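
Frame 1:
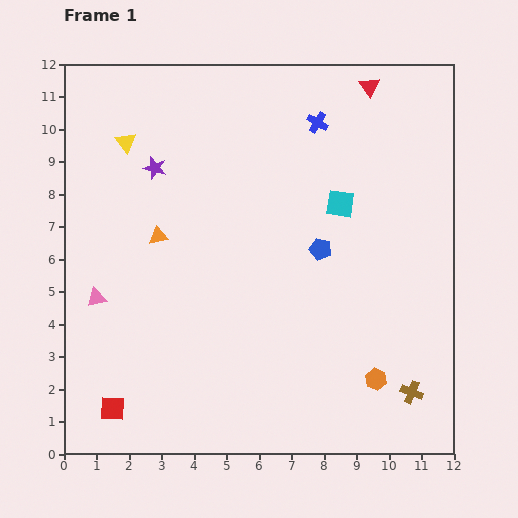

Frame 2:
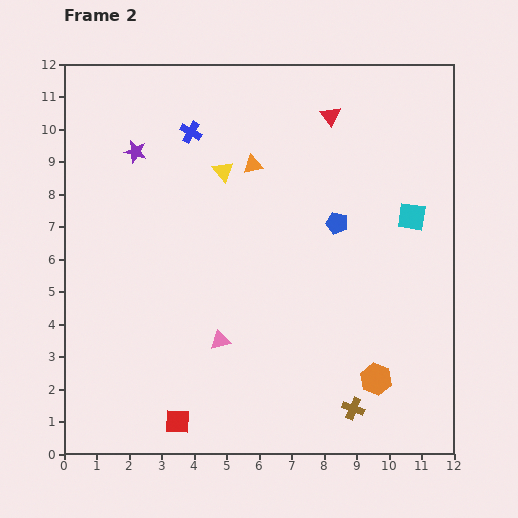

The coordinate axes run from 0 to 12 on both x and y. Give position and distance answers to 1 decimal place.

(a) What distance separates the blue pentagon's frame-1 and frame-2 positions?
0.9

The blue pentagon moved from (7.9, 6.3) to (8.4, 7.1), a distance of √(0.5² + 0.8²) ≈ 0.9.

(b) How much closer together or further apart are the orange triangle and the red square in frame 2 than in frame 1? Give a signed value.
+2.7

Distance in frame 1: 5.5. Distance in frame 2: 8.2.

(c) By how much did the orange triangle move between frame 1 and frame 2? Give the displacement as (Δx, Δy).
(2.9, 2.2)

The orange triangle was at (2.9, 6.7) in frame 1 and (5.8, 8.9) in frame 2.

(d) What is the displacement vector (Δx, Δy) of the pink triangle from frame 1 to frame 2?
(3.8, -1.3)

The pink triangle was at (1.0, 4.8) in frame 1 and (4.8, 3.5) in frame 2.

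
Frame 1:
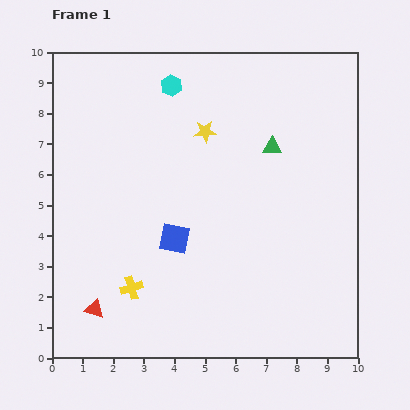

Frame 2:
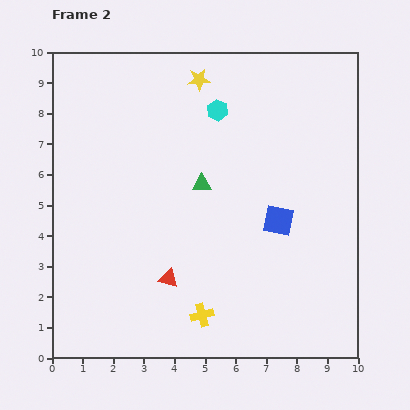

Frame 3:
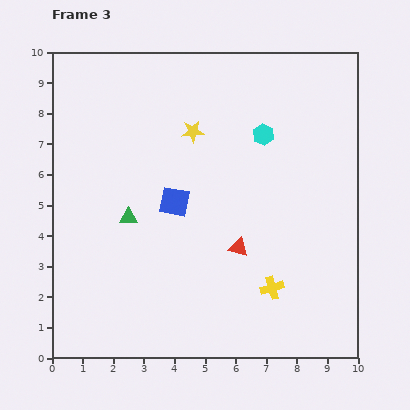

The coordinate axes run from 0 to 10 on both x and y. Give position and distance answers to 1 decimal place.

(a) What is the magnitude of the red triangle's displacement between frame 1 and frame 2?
2.6

The red triangle moved from (1.4, 1.6) to (3.8, 2.6), a distance of √(2.4² + 1.0²) ≈ 2.6.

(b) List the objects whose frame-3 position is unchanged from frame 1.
none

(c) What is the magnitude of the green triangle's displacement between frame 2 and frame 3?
2.6

The green triangle moved from (4.9, 5.7) to (2.5, 4.6), a distance of √(2.4² + 1.1²) ≈ 2.6.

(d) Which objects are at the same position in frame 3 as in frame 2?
none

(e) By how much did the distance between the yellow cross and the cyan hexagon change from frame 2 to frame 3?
-1.7

Distance in frame 2: 6.7. Distance in frame 3: 5.0.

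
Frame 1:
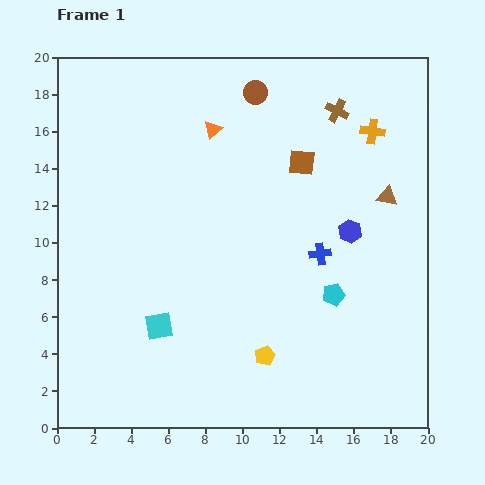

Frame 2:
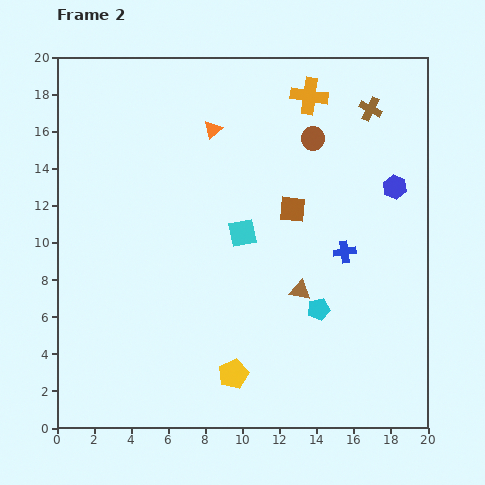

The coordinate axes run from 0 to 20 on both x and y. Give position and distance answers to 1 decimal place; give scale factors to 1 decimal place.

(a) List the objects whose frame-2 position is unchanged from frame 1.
the orange triangle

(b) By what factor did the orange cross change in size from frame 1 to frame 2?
1.5×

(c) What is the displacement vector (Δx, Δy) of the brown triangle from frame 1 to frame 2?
(-4.7, -5.1)

The brown triangle was at (17.8, 12.5) in frame 1 and (13.1, 7.4) in frame 2.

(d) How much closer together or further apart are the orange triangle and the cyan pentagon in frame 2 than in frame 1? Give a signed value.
+0.3

Distance in frame 1: 11.0. Distance in frame 2: 11.3.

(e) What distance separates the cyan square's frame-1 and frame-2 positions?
6.7

The cyan square moved from (5.5, 5.5) to (10.0, 10.5), a distance of √(4.5² + 5.0²) ≈ 6.7.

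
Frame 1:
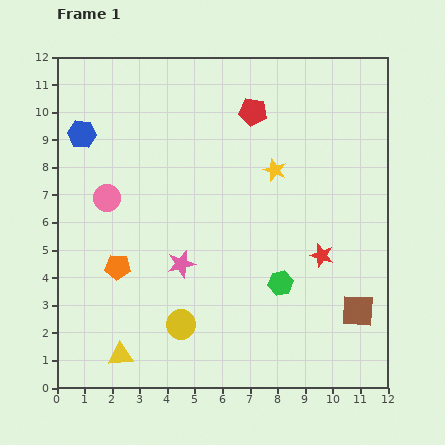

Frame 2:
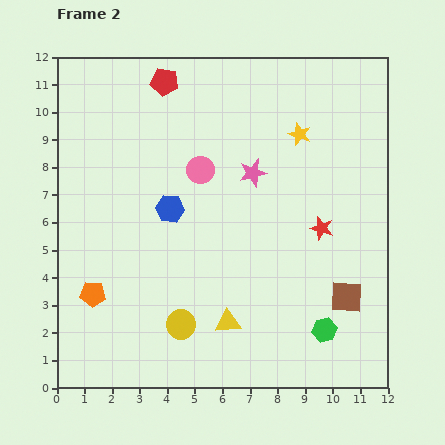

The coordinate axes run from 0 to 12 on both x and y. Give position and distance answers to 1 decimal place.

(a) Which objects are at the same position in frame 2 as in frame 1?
the yellow circle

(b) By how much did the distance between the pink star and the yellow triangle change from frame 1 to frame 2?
+1.5

Distance in frame 1: 4.0. Distance in frame 2: 5.5.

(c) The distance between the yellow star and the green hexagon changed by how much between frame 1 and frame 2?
+3.1

Distance in frame 1: 4.1. Distance in frame 2: 7.2.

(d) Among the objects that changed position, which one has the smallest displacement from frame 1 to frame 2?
the brown square

(moved 0.6)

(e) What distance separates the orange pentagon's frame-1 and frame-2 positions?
1.3

The orange pentagon moved from (2.2, 4.4) to (1.3, 3.4), a distance of √(0.9² + 1.0²) ≈ 1.3.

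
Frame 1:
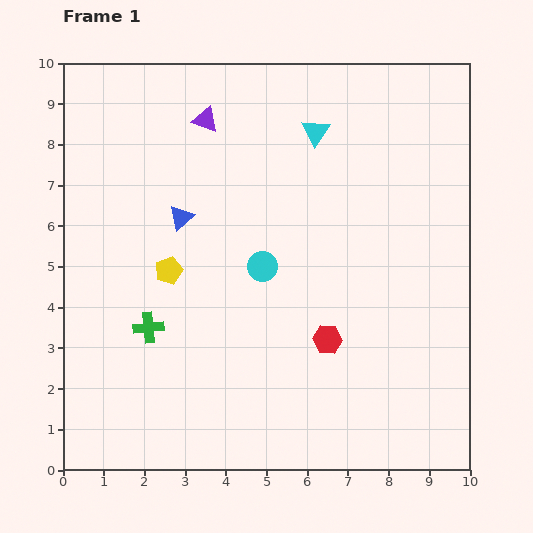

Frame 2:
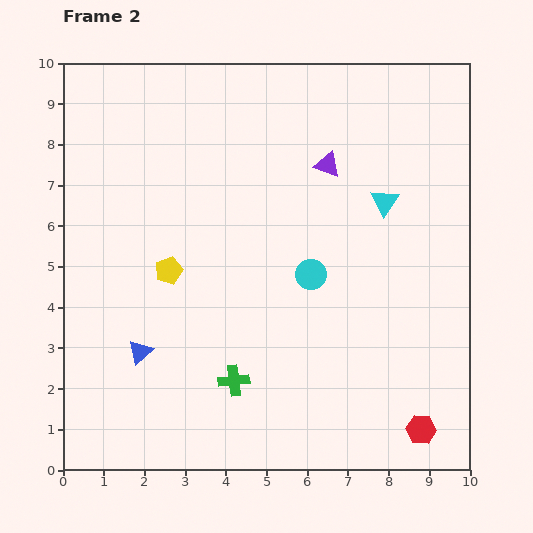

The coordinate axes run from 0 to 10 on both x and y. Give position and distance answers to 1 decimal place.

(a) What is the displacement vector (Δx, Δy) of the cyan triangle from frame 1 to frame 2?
(1.7, -1.7)

The cyan triangle was at (6.2, 8.3) in frame 1 and (7.9, 6.6) in frame 2.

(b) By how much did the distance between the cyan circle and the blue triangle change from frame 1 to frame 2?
+2.3

Distance in frame 1: 2.3. Distance in frame 2: 4.6.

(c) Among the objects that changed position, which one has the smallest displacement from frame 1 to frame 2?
the cyan circle

(moved 1.2)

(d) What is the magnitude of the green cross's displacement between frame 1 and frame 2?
2.5

The green cross moved from (2.1, 3.5) to (4.2, 2.2), a distance of √(2.1² + 1.3²) ≈ 2.5.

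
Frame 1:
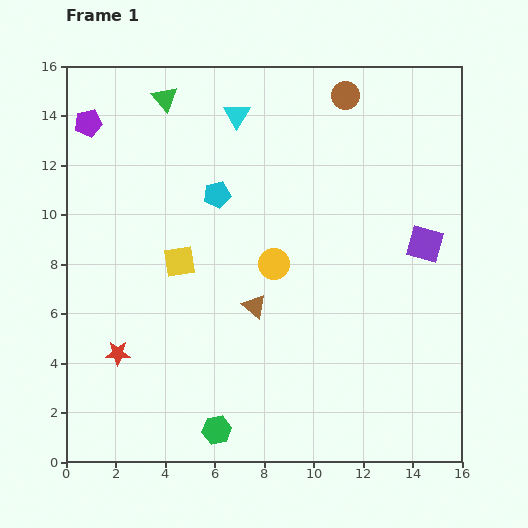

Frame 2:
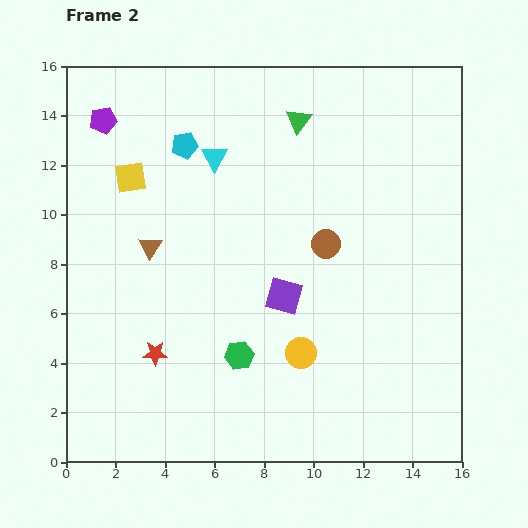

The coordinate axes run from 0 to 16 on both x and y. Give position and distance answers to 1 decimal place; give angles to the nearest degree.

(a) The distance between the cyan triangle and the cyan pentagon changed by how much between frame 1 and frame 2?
-2.0

Distance in frame 1: 3.3. Distance in frame 2: 1.3.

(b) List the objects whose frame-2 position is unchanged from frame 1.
none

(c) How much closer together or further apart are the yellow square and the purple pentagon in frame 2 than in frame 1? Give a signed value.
-4.2

Distance in frame 1: 6.7. Distance in frame 2: 2.5.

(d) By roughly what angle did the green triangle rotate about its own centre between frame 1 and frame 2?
18° clockwise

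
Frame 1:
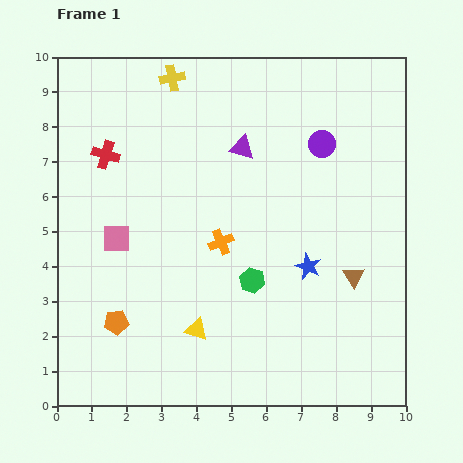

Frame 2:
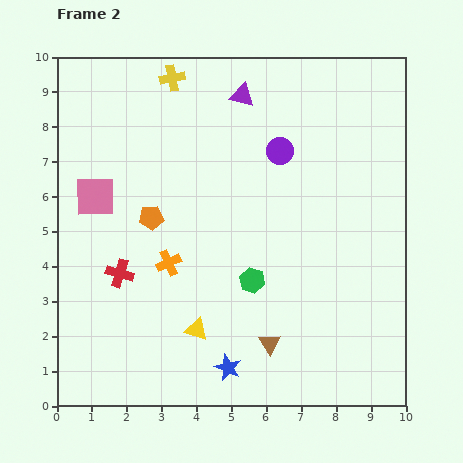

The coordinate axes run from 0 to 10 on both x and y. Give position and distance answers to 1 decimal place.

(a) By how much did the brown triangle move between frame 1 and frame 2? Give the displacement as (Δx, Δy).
(-2.4, -1.9)

The brown triangle was at (8.5, 3.7) in frame 1 and (6.1, 1.8) in frame 2.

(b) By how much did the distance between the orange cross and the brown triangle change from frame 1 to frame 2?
-0.2

Distance in frame 1: 3.9. Distance in frame 2: 3.7.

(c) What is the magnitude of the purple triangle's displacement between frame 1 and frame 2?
1.5

The purple triangle moved from (5.3, 7.4) to (5.3, 8.9), a distance of √(0.0² + 1.5²) ≈ 1.5.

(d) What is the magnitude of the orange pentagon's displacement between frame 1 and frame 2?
3.2

The orange pentagon moved from (1.7, 2.4) to (2.7, 5.4), a distance of √(1.0² + 3.0²) ≈ 3.2.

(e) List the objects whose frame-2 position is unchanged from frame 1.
the yellow triangle, the green hexagon, the yellow cross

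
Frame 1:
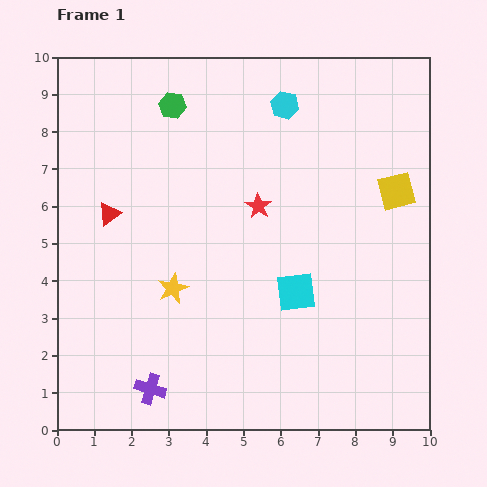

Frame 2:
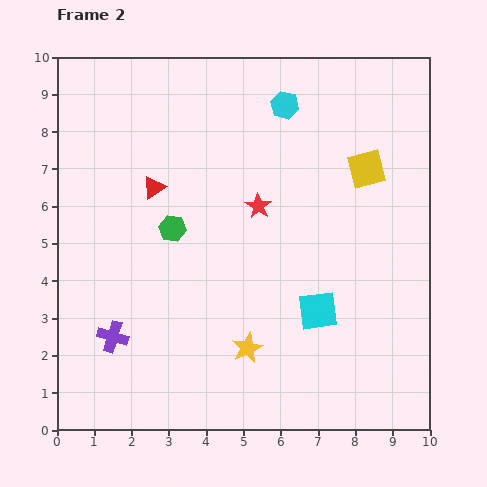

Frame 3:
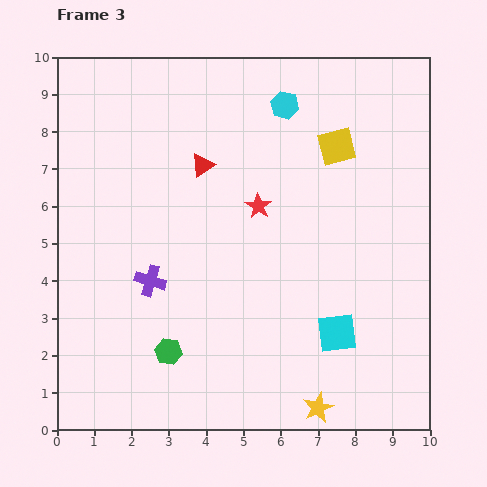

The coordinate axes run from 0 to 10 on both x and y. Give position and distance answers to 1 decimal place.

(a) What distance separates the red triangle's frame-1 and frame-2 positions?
1.4

The red triangle moved from (1.4, 5.8) to (2.6, 6.5), a distance of √(1.2² + 0.7²) ≈ 1.4.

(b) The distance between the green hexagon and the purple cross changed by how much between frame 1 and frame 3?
-5.6

Distance in frame 1: 7.6. Distance in frame 3: 2.0.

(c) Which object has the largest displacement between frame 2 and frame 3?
the green hexagon

(moved 3.3; next 2.5)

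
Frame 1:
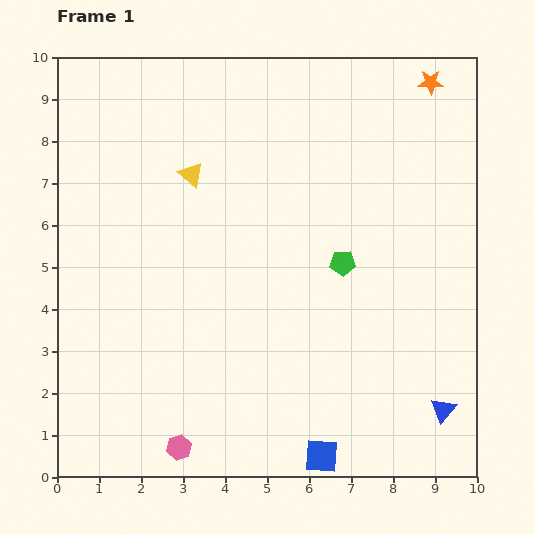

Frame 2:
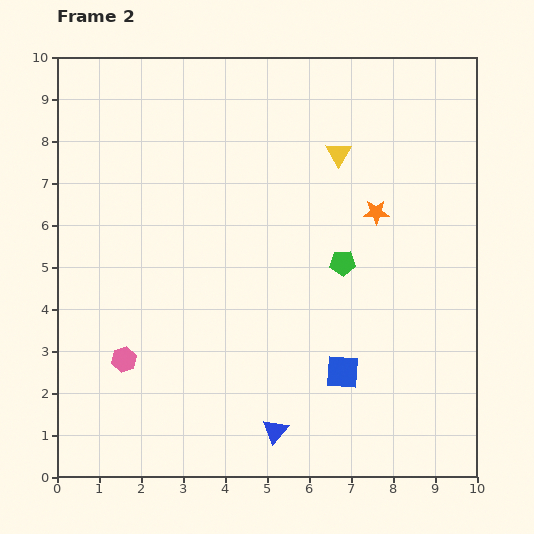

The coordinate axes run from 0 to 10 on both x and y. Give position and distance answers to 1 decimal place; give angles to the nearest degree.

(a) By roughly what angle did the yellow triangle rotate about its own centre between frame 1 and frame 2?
21° clockwise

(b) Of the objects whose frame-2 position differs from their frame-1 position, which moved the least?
the blue square

(moved 2.1)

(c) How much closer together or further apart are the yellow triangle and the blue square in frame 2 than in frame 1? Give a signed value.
-2.2

Distance in frame 1: 7.4. Distance in frame 2: 5.2.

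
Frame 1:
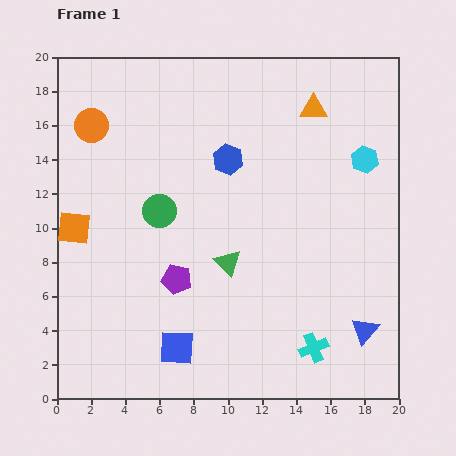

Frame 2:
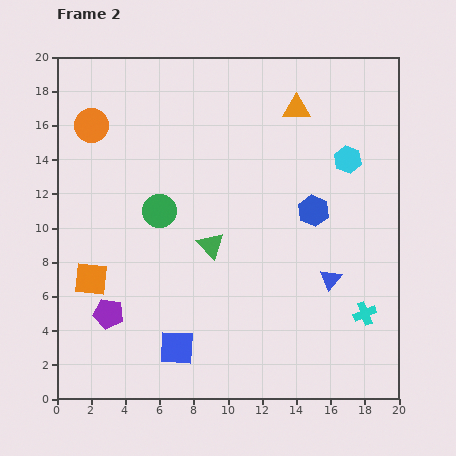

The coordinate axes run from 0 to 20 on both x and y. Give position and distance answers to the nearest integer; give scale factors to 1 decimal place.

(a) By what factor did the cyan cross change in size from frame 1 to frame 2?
0.8×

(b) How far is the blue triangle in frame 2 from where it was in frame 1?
4

The blue triangle moved from (18, 4) to (16, 7), a distance of √(2² + 3²) ≈ 4.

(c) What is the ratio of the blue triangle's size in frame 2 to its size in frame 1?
0.8×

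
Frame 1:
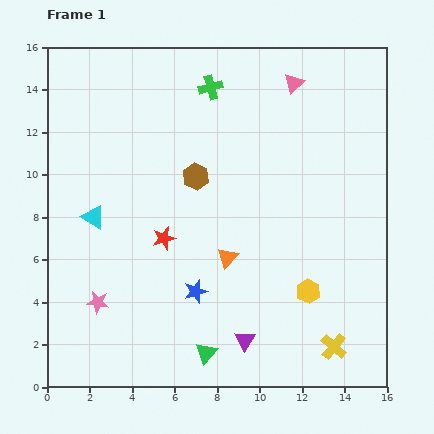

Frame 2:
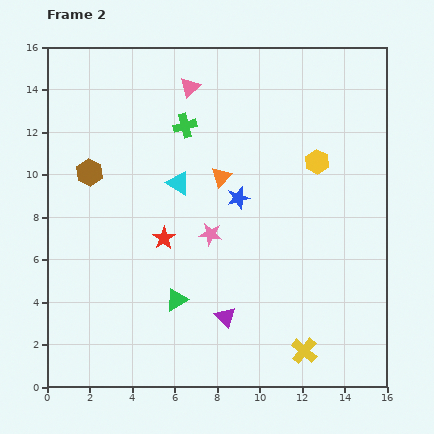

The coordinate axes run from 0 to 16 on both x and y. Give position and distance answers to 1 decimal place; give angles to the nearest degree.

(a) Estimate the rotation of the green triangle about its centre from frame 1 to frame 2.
19° clockwise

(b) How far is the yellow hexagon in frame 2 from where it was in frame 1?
6.1

The yellow hexagon moved from (12.3, 4.5) to (12.7, 10.6), a distance of √(0.4² + 6.1²) ≈ 6.1.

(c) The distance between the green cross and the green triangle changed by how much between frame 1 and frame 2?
-4.3

Distance in frame 1: 12.5. Distance in frame 2: 8.2.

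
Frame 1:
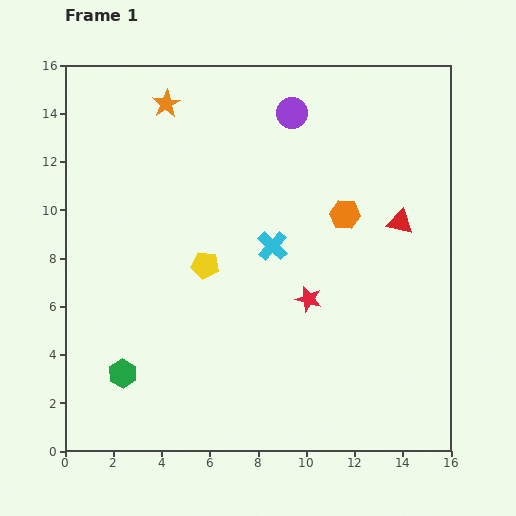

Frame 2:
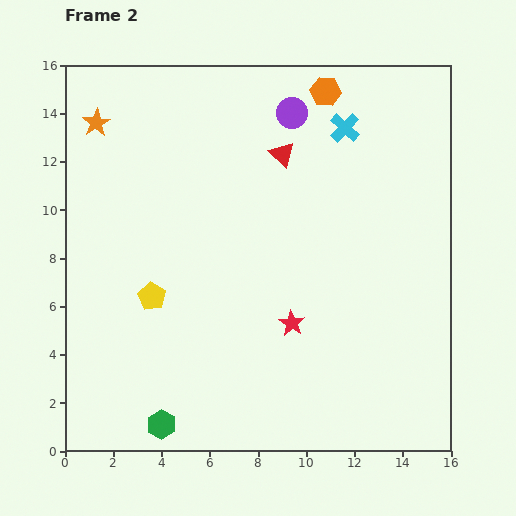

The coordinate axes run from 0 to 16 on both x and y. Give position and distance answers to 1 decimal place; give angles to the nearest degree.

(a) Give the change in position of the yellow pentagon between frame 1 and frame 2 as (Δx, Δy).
(-2.2, -1.3)

The yellow pentagon was at (5.8, 7.7) in frame 1 and (3.6, 6.4) in frame 2.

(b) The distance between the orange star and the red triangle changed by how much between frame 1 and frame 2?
-3.1

Distance in frame 1: 10.9. Distance in frame 2: 7.8.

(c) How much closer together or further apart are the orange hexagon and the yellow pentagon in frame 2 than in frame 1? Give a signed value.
+4.9

Distance in frame 1: 6.2. Distance in frame 2: 11.1.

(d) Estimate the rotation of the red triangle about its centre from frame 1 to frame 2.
31° clockwise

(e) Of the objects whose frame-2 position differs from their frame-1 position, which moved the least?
the red star

(moved 1.2)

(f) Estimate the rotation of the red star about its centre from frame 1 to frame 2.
17° clockwise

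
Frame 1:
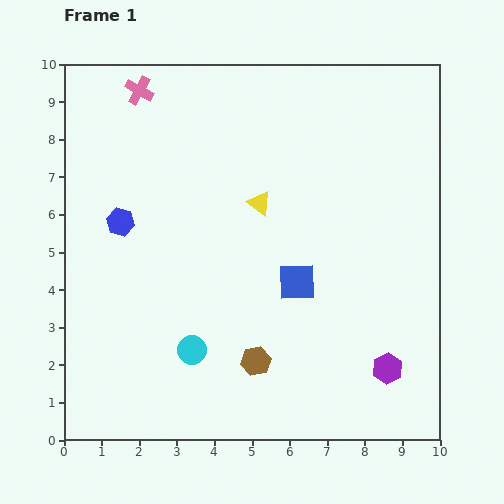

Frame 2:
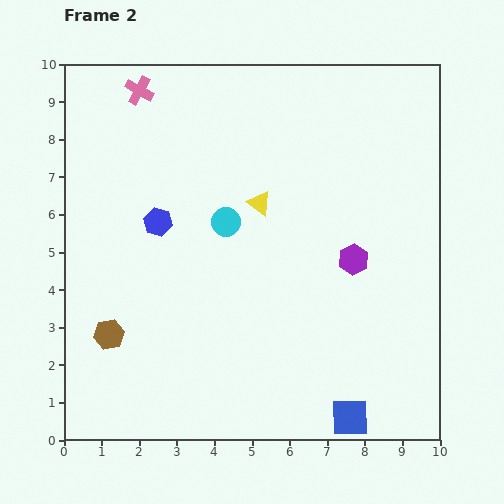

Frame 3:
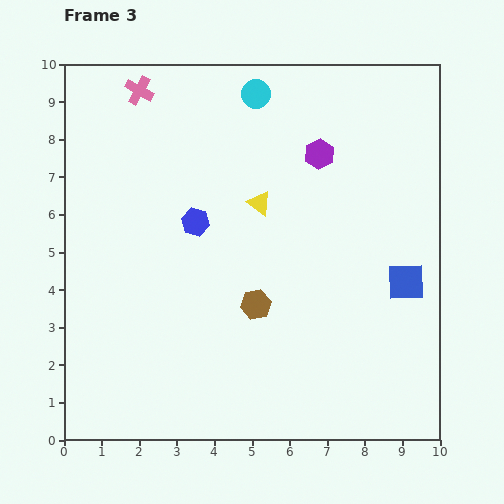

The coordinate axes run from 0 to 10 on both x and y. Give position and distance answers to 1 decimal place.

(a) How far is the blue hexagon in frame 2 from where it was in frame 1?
1.0

The blue hexagon moved from (1.5, 5.8) to (2.5, 5.8), a distance of √(1.0² + 0.0²) ≈ 1.0.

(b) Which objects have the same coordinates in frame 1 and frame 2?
the pink cross, the yellow triangle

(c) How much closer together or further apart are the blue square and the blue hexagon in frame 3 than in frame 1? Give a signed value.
+0.8

Distance in frame 1: 5.0. Distance in frame 3: 5.8.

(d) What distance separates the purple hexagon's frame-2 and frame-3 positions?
2.9

The purple hexagon moved from (7.7, 4.8) to (6.8, 7.6), a distance of √(0.9² + 2.8²) ≈ 2.9.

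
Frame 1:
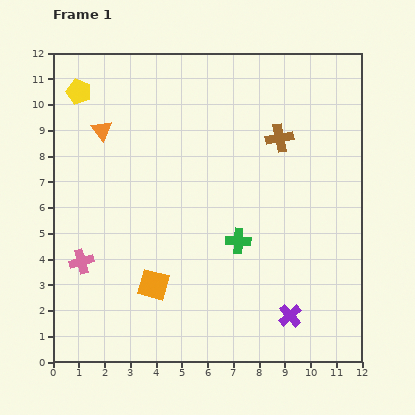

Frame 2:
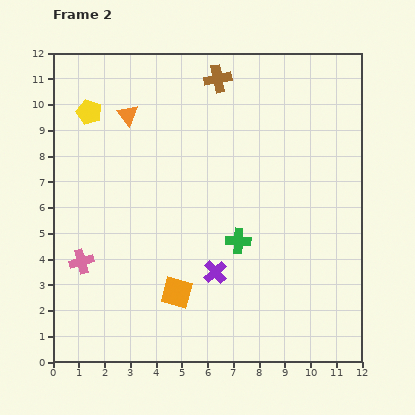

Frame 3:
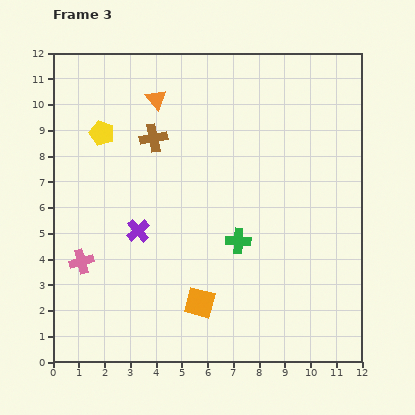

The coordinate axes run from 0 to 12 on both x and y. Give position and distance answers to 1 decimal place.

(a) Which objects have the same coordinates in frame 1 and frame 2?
the pink cross, the green cross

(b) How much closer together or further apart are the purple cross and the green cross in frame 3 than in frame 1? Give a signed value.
+0.4

Distance in frame 1: 3.5. Distance in frame 3: 3.9.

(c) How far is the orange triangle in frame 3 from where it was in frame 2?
1.3

The orange triangle moved from (2.9, 9.6) to (4.0, 10.2), a distance of √(1.1² + 0.6²) ≈ 1.3.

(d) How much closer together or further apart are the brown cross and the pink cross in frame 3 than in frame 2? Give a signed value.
-3.3

Distance in frame 2: 8.9. Distance in frame 3: 5.6.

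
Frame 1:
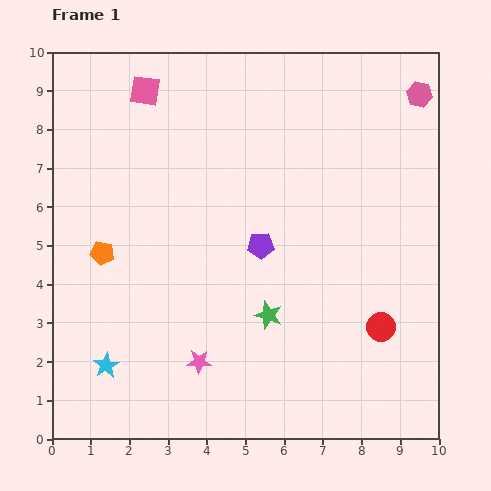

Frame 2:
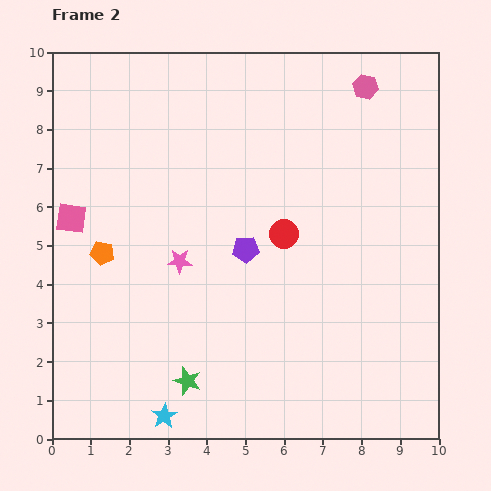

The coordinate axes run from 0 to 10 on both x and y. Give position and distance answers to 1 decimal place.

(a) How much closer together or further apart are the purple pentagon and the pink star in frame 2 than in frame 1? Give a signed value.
-1.7

Distance in frame 1: 3.4. Distance in frame 2: 1.7.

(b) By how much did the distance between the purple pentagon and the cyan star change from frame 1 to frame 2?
-0.3

Distance in frame 1: 5.1. Distance in frame 2: 4.8.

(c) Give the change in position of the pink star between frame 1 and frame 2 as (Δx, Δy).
(-0.5, 2.6)

The pink star was at (3.8, 2.0) in frame 1 and (3.3, 4.6) in frame 2.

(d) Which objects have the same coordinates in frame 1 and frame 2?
the orange pentagon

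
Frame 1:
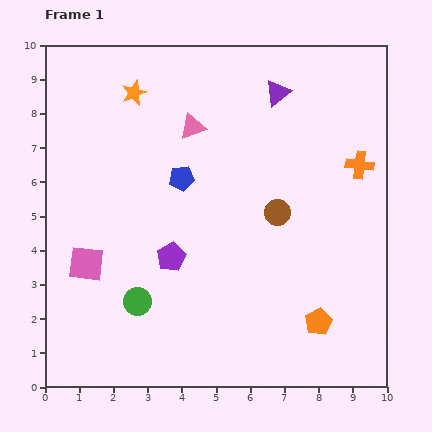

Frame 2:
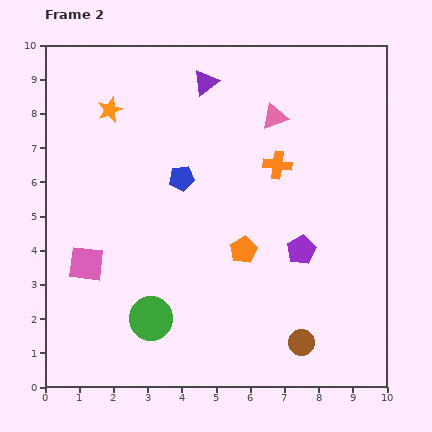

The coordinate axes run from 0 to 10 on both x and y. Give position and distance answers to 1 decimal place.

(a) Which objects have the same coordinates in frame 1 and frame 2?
the blue pentagon, the pink square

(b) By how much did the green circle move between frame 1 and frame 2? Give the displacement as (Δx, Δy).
(0.4, -0.5)

The green circle was at (2.7, 2.5) in frame 1 and (3.1, 2.0) in frame 2.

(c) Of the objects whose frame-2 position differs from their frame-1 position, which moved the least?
the green circle

(moved 0.6)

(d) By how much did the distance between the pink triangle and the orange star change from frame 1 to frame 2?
+2.8

Distance in frame 1: 2.0. Distance in frame 2: 4.8.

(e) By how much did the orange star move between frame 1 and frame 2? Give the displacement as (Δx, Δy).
(-0.7, -0.5)

The orange star was at (2.6, 8.6) in frame 1 and (1.9, 8.1) in frame 2.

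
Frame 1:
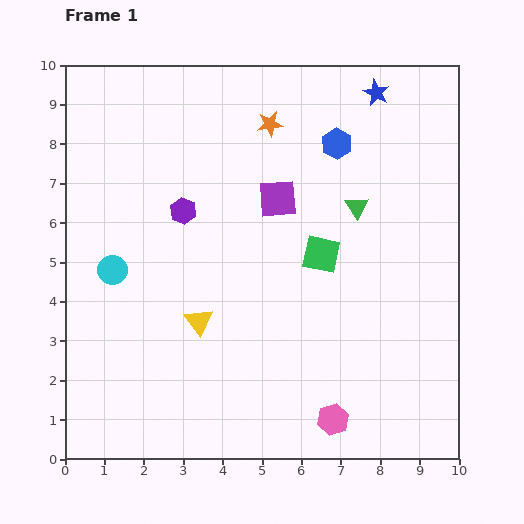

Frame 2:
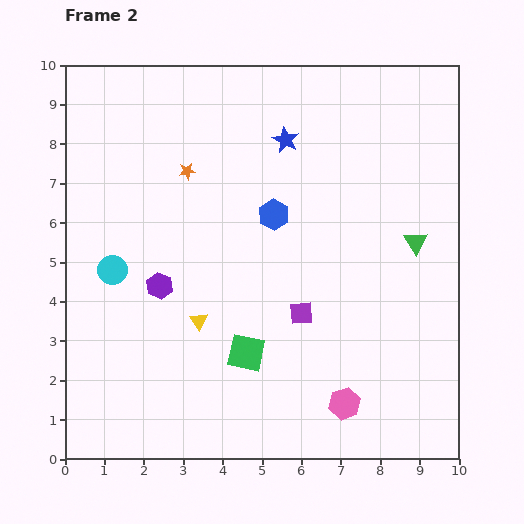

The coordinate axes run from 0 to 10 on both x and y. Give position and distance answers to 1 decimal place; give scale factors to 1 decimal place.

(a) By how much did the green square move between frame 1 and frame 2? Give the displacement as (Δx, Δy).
(-1.9, -2.5)

The green square was at (6.5, 5.2) in frame 1 and (4.6, 2.7) in frame 2.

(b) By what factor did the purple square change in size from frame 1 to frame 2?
0.6×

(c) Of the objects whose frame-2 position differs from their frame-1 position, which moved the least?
the pink hexagon

(moved 0.5)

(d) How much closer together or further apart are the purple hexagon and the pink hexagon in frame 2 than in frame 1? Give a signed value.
-0.9

Distance in frame 1: 6.5. Distance in frame 2: 5.6.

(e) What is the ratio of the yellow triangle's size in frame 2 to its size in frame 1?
0.7×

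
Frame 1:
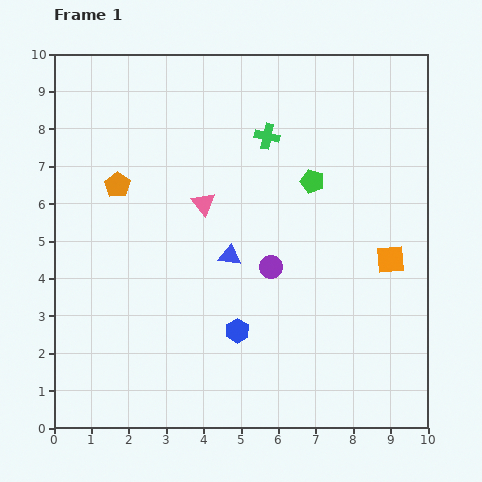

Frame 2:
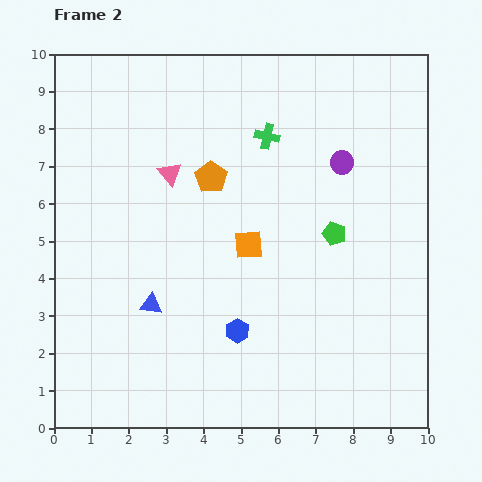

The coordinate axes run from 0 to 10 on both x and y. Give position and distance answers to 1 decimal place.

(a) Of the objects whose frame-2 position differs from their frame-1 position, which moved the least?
the pink triangle

(moved 1.2)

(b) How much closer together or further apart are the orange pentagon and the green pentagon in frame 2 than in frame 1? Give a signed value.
-1.6

Distance in frame 1: 5.2. Distance in frame 2: 3.6.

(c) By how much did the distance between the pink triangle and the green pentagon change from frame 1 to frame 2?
+1.7

Distance in frame 1: 3.0. Distance in frame 2: 4.7.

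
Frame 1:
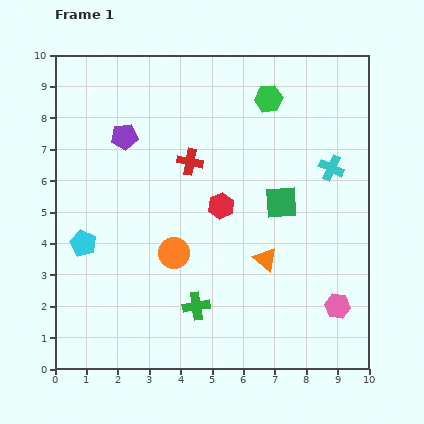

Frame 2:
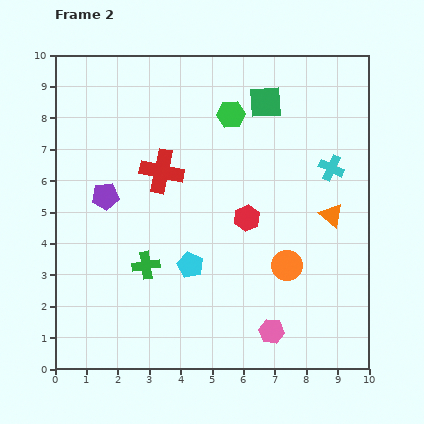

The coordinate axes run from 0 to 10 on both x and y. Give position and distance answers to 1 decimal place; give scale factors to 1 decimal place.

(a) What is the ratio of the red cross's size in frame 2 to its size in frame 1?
1.7×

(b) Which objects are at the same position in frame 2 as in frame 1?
the cyan cross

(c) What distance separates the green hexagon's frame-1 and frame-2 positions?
1.3

The green hexagon moved from (6.8, 8.6) to (5.6, 8.1), a distance of √(1.2² + 0.5²) ≈ 1.3.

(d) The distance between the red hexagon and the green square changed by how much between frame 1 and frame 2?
+1.8

Distance in frame 1: 1.9. Distance in frame 2: 3.7.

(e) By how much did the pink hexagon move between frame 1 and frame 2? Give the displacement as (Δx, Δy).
(-2.1, -0.8)

The pink hexagon was at (9.0, 2.0) in frame 1 and (6.9, 1.2) in frame 2.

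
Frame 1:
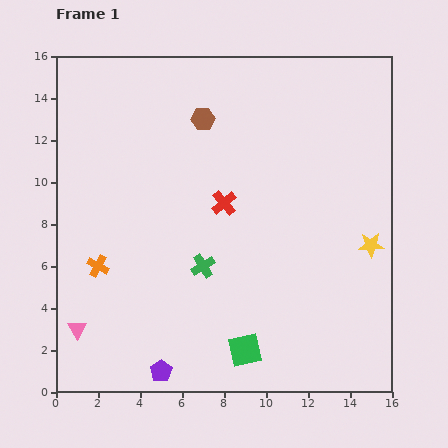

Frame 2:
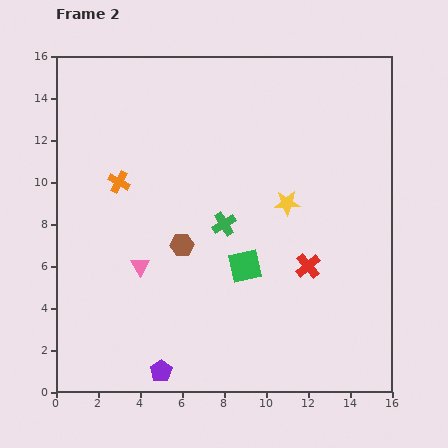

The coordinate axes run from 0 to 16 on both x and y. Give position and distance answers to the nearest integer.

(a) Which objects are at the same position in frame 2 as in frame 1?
the purple pentagon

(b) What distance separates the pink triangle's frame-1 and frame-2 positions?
4

The pink triangle moved from (1, 3) to (4, 6), a distance of √(3² + 3²) ≈ 4.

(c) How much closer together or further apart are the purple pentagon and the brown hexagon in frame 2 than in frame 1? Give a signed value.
-6

Distance in frame 1: 12. Distance in frame 2: 6.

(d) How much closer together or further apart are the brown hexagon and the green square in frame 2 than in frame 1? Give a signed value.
-8

Distance in frame 1: 11. Distance in frame 2: 3.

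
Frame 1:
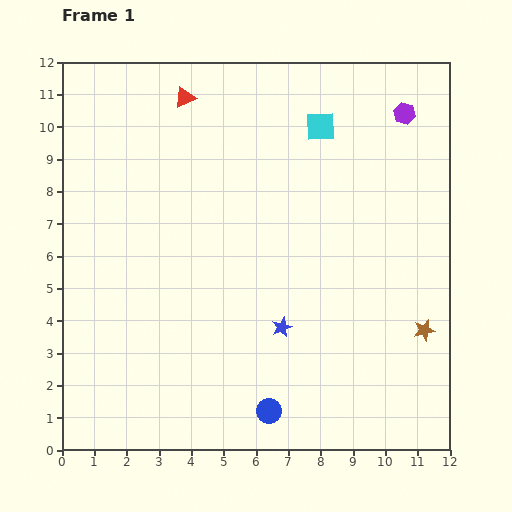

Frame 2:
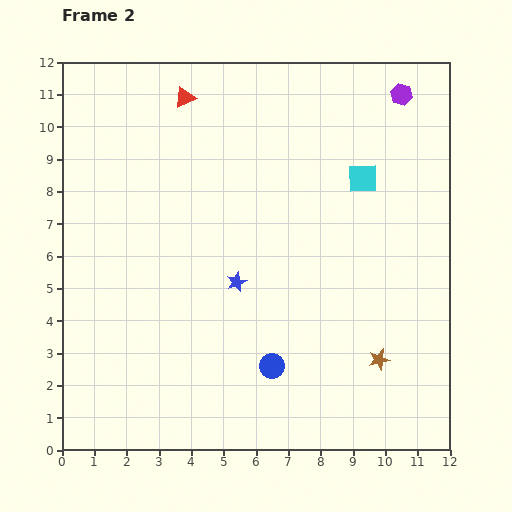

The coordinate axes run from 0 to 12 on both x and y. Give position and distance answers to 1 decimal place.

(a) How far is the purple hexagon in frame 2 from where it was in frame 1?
0.6

The purple hexagon moved from (10.6, 10.4) to (10.5, 11.0), a distance of √(0.1² + 0.6²) ≈ 0.6.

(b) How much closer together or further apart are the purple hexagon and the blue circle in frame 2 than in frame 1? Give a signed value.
-0.8

Distance in frame 1: 10.1. Distance in frame 2: 9.3.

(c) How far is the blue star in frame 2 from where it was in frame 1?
2.0

The blue star moved from (6.8, 3.8) to (5.4, 5.2), a distance of √(1.4² + 1.4²) ≈ 2.0.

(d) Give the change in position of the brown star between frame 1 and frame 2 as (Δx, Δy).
(-1.4, -0.9)

The brown star was at (11.2, 3.7) in frame 1 and (9.8, 2.8) in frame 2.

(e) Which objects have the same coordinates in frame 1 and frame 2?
the red triangle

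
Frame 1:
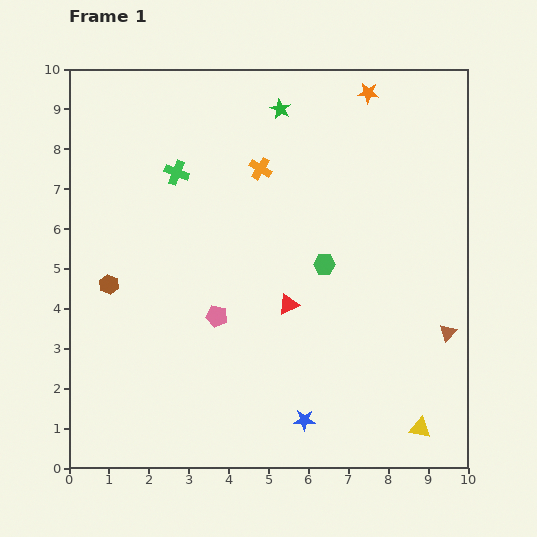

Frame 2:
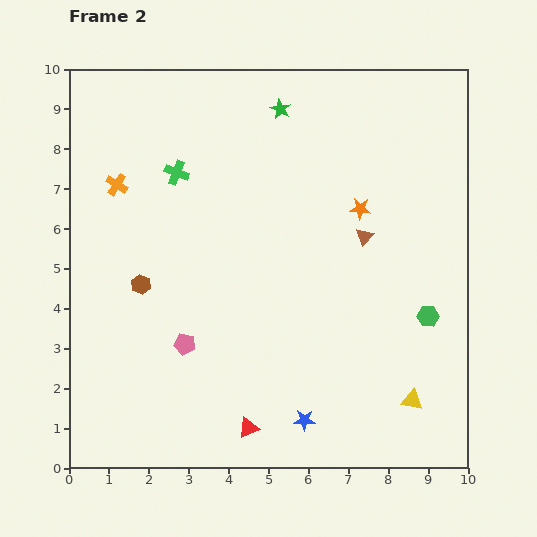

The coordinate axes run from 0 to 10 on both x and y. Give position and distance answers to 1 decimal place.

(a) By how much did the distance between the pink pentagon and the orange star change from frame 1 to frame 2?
-1.2

Distance in frame 1: 6.8. Distance in frame 2: 5.6.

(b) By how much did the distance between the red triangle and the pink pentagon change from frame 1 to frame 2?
+0.8

Distance in frame 1: 1.8. Distance in frame 2: 2.6.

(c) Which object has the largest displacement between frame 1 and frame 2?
the orange cross

(moved 3.6; next 3.3)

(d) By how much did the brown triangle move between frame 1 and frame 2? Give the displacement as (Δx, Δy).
(-2.1, 2.4)

The brown triangle was at (9.5, 3.4) in frame 1 and (7.4, 5.8) in frame 2.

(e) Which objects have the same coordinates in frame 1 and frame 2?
the green star, the green cross, the blue star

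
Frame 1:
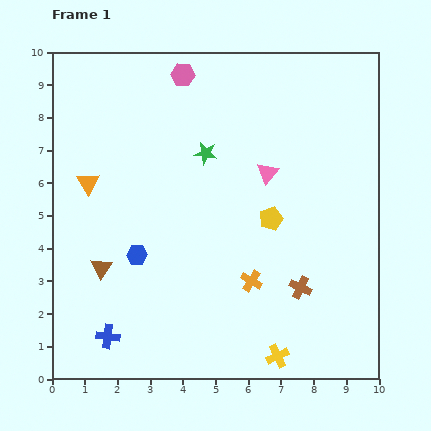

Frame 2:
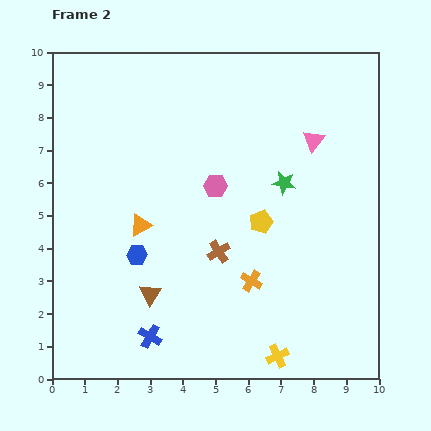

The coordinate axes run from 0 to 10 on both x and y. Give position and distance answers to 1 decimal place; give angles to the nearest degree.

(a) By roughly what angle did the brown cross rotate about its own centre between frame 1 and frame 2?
33° clockwise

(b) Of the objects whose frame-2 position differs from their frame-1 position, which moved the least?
the yellow pentagon

(moved 0.3)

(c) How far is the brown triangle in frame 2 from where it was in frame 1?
1.7

The brown triangle moved from (1.5, 3.4) to (3.0, 2.6), a distance of √(1.5² + 0.8²) ≈ 1.7.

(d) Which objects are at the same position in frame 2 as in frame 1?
the yellow cross, the blue hexagon, the orange cross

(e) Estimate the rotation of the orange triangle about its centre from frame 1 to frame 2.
35° clockwise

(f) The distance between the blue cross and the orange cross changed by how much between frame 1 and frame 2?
-1.2

Distance in frame 1: 4.7. Distance in frame 2: 3.5.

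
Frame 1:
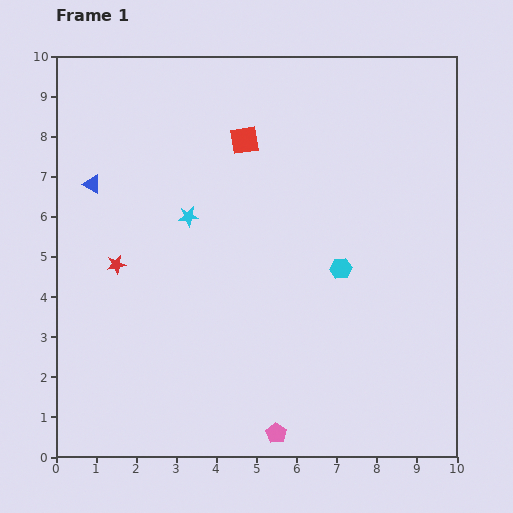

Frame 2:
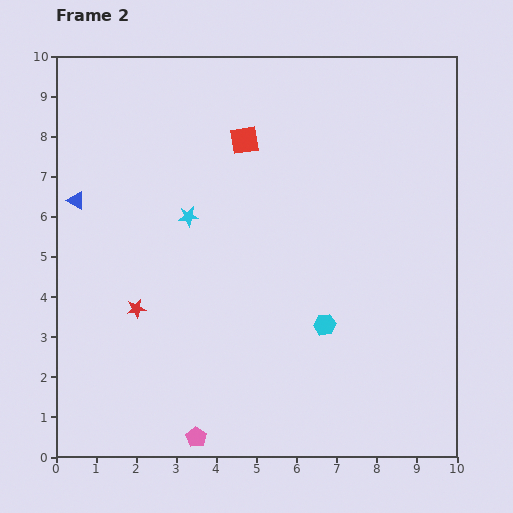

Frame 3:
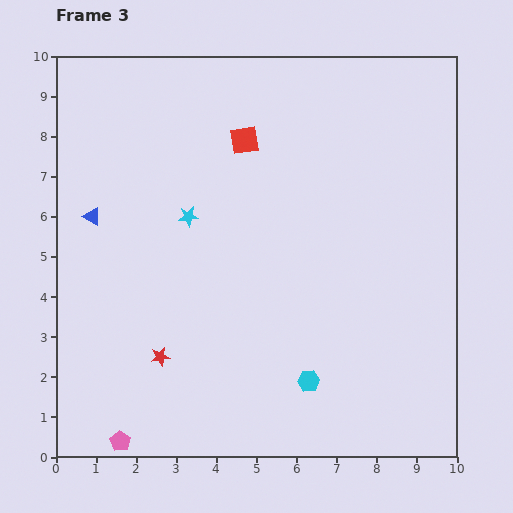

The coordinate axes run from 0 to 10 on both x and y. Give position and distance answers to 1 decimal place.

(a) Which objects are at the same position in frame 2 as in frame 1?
the red square, the cyan star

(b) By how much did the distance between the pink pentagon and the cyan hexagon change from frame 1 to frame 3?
+0.5

Distance in frame 1: 4.4. Distance in frame 3: 4.9.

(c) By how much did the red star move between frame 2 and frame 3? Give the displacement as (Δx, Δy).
(0.6, -1.2)

The red star was at (2.0, 3.7) in frame 2 and (2.6, 2.5) in frame 3.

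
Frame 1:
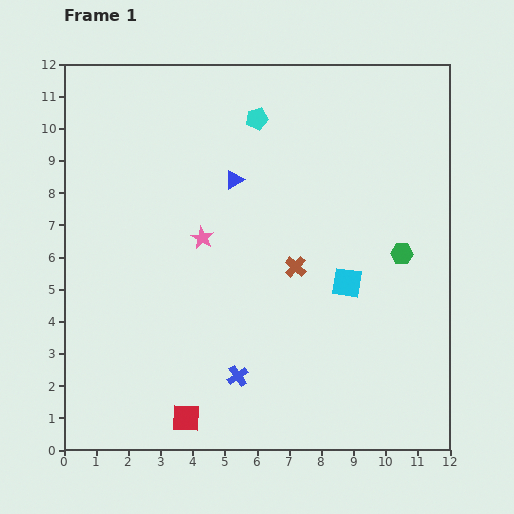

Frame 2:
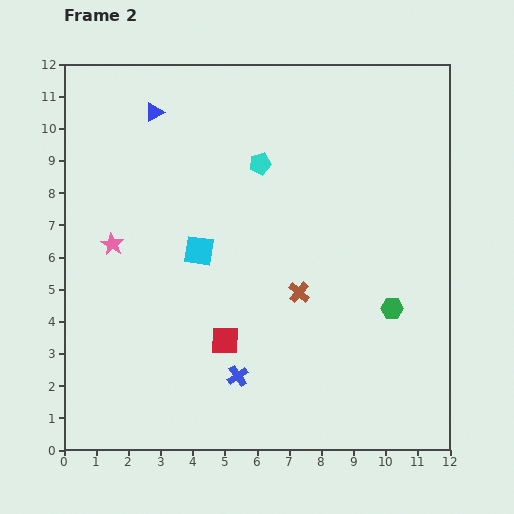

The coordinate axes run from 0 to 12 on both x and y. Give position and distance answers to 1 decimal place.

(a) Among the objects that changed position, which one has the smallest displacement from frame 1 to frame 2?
the brown cross

(moved 0.8)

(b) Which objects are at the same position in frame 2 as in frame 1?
the blue cross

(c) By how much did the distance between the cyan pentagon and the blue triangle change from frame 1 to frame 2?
+1.7

Distance in frame 1: 2.0. Distance in frame 2: 3.7.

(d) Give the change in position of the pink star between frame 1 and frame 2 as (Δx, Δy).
(-2.8, -0.2)

The pink star was at (4.3, 6.6) in frame 1 and (1.5, 6.4) in frame 2.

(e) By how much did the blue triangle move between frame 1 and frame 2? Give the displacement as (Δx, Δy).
(-2.5, 2.1)

The blue triangle was at (5.3, 8.4) in frame 1 and (2.8, 10.5) in frame 2.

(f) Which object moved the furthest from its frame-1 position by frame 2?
the cyan square

(moved 4.7; next 3.3)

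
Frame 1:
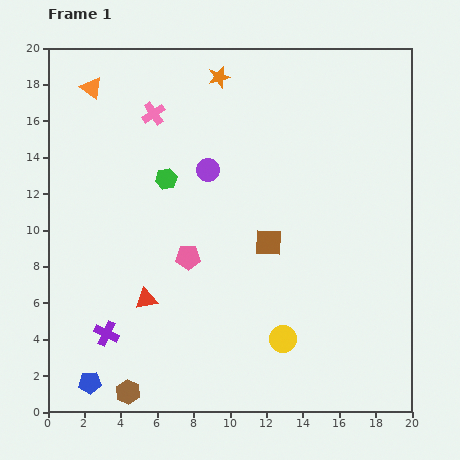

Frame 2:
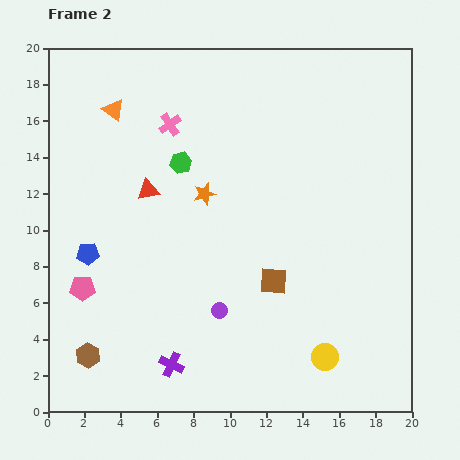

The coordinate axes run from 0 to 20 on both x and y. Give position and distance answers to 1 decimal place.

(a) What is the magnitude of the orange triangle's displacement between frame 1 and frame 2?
1.7

The orange triangle moved from (2.4, 17.8) to (3.6, 16.6), a distance of √(1.2² + 1.2²) ≈ 1.7.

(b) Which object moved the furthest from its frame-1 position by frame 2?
the purple circle

(moved 7.7; next 7.1)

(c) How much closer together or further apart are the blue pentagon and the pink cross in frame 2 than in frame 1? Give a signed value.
-6.8

Distance in frame 1: 15.2. Distance in frame 2: 8.4.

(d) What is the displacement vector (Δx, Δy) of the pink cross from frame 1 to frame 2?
(0.9, -0.6)

The pink cross was at (5.8, 16.4) in frame 1 and (6.7, 15.8) in frame 2.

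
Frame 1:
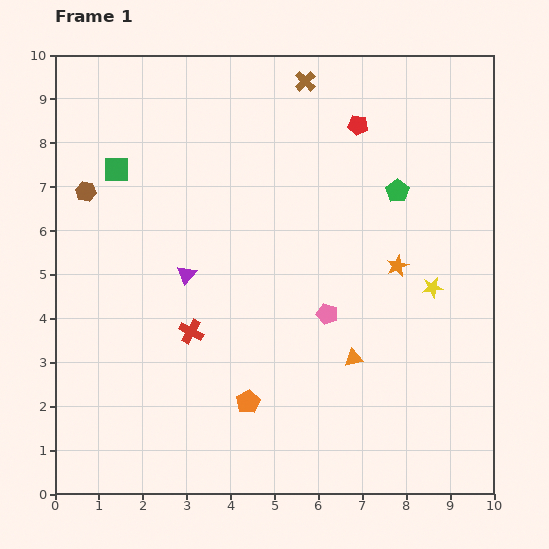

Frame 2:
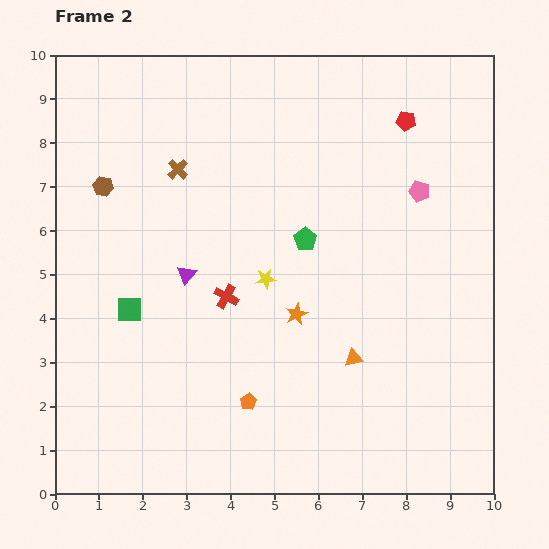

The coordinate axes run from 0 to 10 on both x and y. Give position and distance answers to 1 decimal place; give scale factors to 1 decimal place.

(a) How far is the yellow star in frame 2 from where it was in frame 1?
3.8

The yellow star moved from (8.6, 4.7) to (4.8, 4.9), a distance of √(3.8² + 0.2²) ≈ 3.8.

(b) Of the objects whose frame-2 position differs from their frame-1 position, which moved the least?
the brown hexagon

(moved 0.4)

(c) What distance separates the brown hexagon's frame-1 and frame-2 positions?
0.4

The brown hexagon moved from (0.7, 6.9) to (1.1, 7.0), a distance of √(0.4² + 0.1²) ≈ 0.4.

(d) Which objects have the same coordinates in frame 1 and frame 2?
the orange pentagon, the orange triangle, the purple triangle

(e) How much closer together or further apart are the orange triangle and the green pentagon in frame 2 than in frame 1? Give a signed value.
-1.0

Distance in frame 1: 3.9. Distance in frame 2: 2.9.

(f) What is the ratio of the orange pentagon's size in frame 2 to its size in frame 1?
0.7×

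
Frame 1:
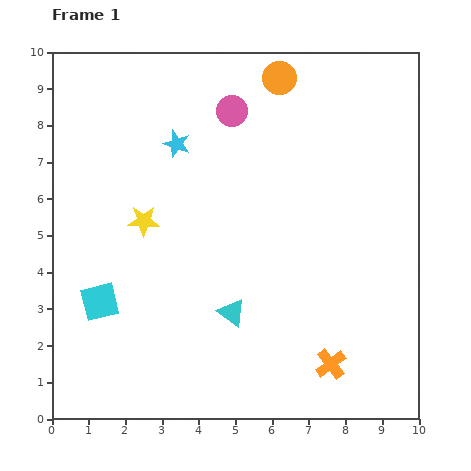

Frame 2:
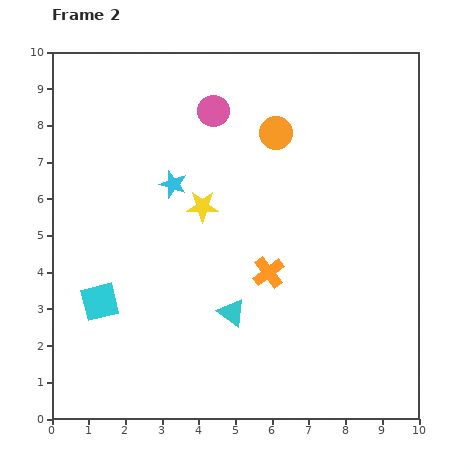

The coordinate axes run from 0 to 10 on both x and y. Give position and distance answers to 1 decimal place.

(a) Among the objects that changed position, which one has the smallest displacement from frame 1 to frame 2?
the pink circle

(moved 0.5)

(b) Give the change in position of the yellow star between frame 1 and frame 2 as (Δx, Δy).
(1.6, 0.4)

The yellow star was at (2.5, 5.4) in frame 1 and (4.1, 5.8) in frame 2.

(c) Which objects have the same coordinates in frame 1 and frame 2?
the cyan square, the cyan triangle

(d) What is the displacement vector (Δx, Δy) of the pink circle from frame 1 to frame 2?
(-0.5, 0.0)

The pink circle was at (4.9, 8.4) in frame 1 and (4.4, 8.4) in frame 2.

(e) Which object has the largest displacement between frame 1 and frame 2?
the orange cross

(moved 3.0; next 1.6)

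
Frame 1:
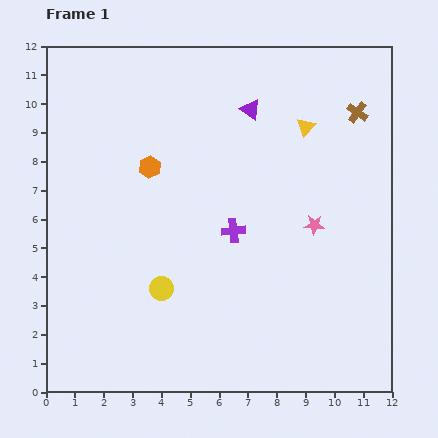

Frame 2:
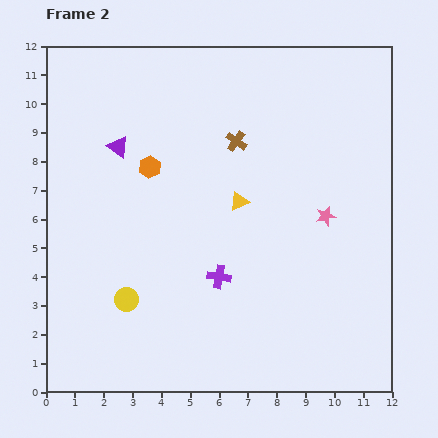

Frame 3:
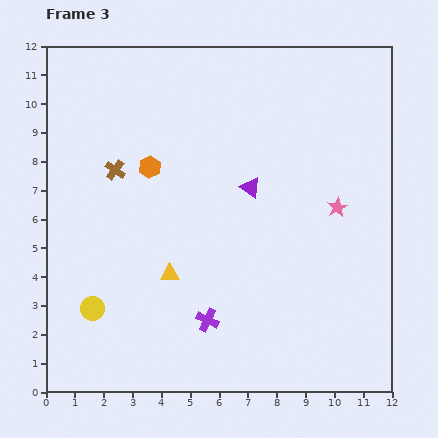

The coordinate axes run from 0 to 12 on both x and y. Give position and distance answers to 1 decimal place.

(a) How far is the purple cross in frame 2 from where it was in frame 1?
1.7

The purple cross moved from (6.5, 5.6) to (6.0, 4.0), a distance of √(0.5² + 1.6²) ≈ 1.7.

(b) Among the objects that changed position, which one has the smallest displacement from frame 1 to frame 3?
the pink star

(moved 1.0)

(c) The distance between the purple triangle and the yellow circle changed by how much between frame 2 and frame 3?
+1.6

Distance in frame 2: 5.3. Distance in frame 3: 6.9.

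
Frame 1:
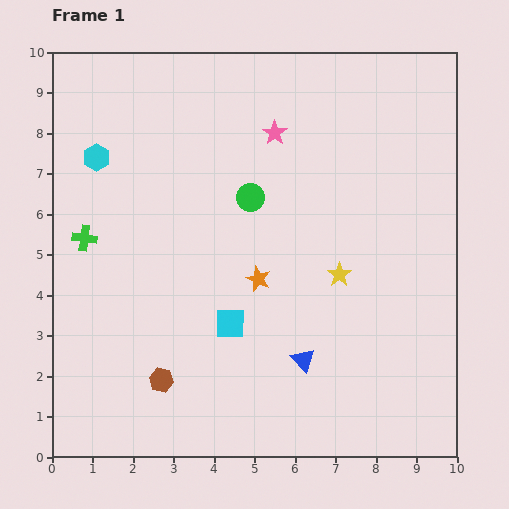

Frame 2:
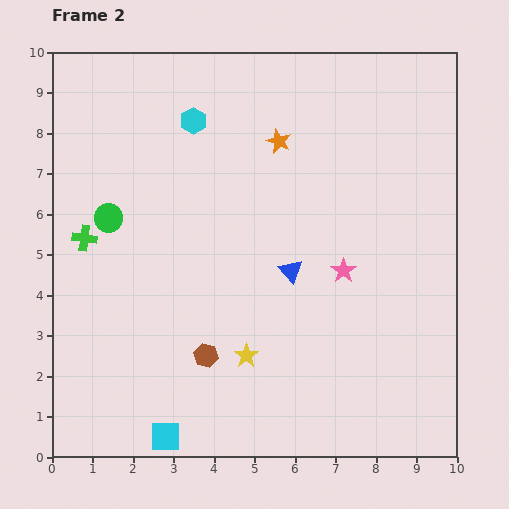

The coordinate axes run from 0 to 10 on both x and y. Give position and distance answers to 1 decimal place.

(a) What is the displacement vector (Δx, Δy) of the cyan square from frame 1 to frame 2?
(-1.6, -2.8)

The cyan square was at (4.4, 3.3) in frame 1 and (2.8, 0.5) in frame 2.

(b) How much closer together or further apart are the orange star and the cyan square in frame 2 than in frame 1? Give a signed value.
+6.5

Distance in frame 1: 1.3. Distance in frame 2: 7.8.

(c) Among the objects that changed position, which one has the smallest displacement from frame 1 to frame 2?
the brown hexagon

(moved 1.3)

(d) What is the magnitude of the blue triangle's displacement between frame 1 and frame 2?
2.2

The blue triangle moved from (6.2, 2.4) to (5.9, 4.6), a distance of √(0.3² + 2.2²) ≈ 2.2.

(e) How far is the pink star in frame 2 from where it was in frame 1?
3.8

The pink star moved from (5.5, 8.0) to (7.2, 4.6), a distance of √(1.7² + 3.4²) ≈ 3.8.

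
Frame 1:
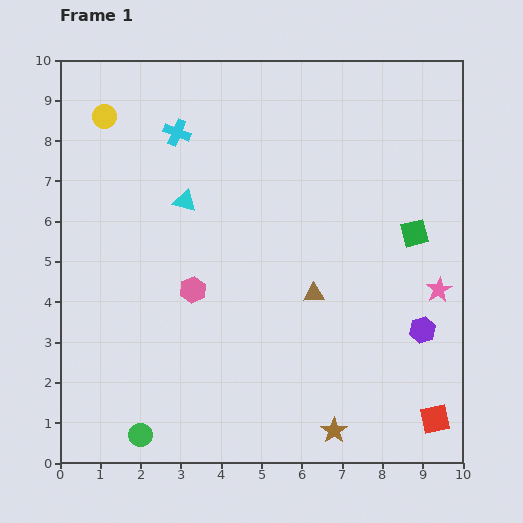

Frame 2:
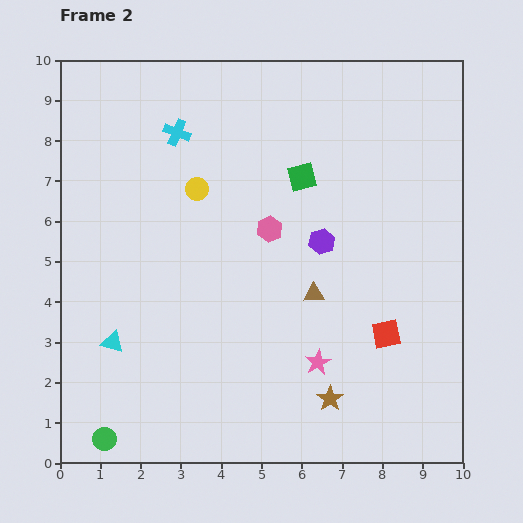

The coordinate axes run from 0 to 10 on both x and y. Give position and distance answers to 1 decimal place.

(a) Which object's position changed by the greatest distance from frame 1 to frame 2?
the cyan triangle

(moved 3.9; next 3.5)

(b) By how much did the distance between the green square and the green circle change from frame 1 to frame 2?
-0.3

Distance in frame 1: 8.4. Distance in frame 2: 8.1.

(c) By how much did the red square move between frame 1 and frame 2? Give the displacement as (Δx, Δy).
(-1.2, 2.1)

The red square was at (9.3, 1.1) in frame 1 and (8.1, 3.2) in frame 2.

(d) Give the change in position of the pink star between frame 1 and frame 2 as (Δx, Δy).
(-3.0, -1.8)

The pink star was at (9.4, 4.3) in frame 1 and (6.4, 2.5) in frame 2.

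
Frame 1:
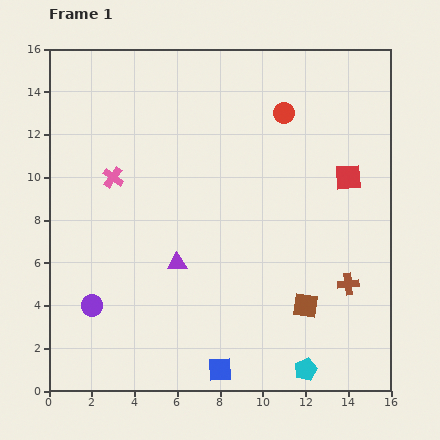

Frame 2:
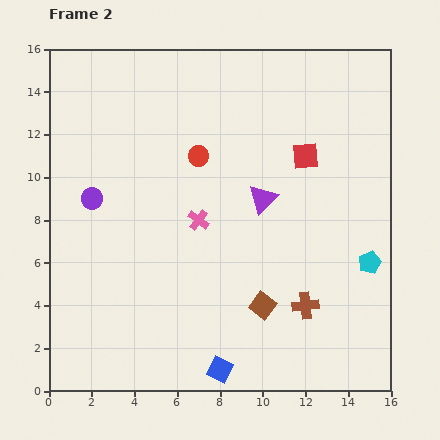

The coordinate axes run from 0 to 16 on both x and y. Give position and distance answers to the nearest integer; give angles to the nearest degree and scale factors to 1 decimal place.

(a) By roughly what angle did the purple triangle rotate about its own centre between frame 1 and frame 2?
43° counter-clockwise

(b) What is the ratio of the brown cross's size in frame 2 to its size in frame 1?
1.3×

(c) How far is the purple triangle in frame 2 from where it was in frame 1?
5

The purple triangle moved from (6, 6) to (10, 9), a distance of √(4² + 3²) ≈ 5.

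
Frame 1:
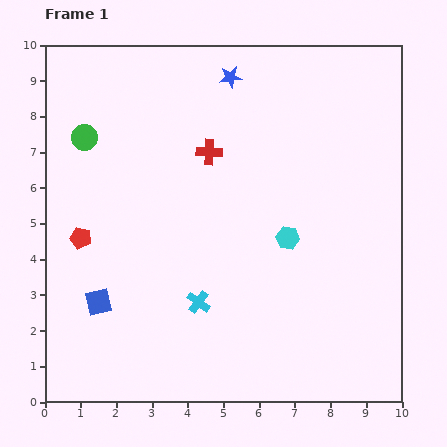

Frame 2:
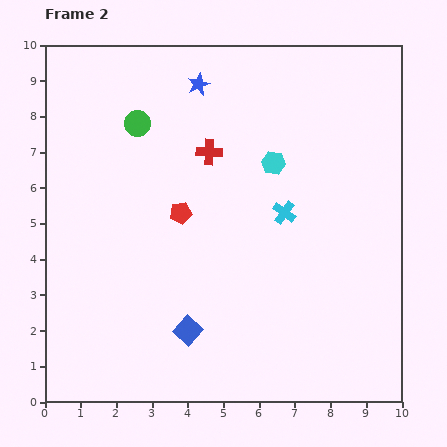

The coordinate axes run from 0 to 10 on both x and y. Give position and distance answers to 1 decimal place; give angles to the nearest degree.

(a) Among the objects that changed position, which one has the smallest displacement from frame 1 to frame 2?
the blue star

(moved 0.9)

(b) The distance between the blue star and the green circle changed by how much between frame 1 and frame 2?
-2.4

Distance in frame 1: 4.4. Distance in frame 2: 2.0.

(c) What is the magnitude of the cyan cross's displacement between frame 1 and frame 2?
3.5

The cyan cross moved from (4.3, 2.8) to (6.7, 5.3), a distance of √(2.4² + 2.5²) ≈ 3.5.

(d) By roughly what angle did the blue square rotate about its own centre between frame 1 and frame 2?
34° counter-clockwise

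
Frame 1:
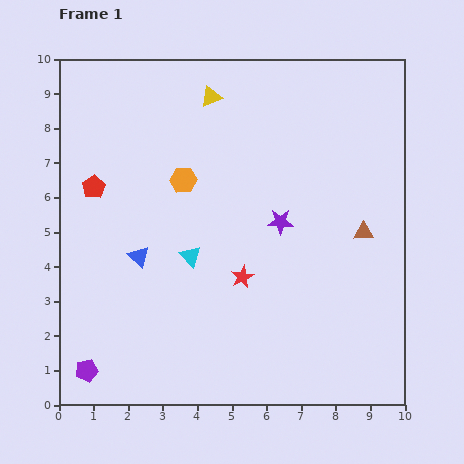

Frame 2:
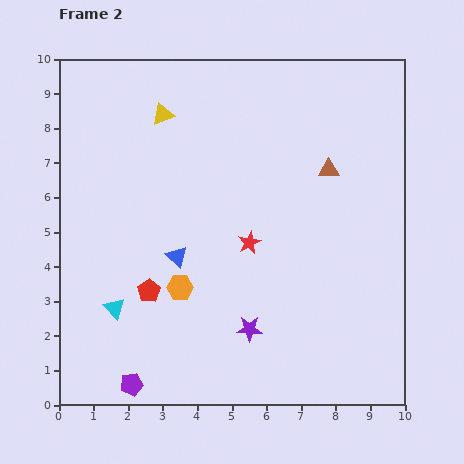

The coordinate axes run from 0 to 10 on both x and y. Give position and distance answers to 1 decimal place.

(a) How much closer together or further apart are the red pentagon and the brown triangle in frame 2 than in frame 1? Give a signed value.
-1.6

Distance in frame 1: 7.9. Distance in frame 2: 6.3.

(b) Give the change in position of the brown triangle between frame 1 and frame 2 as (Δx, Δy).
(-1.0, 1.8)

The brown triangle was at (8.8, 5.0) in frame 1 and (7.8, 6.8) in frame 2.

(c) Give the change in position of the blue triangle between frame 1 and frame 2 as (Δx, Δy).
(1.1, 0.0)

The blue triangle was at (2.3, 4.3) in frame 1 and (3.4, 4.3) in frame 2.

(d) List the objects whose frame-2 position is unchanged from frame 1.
none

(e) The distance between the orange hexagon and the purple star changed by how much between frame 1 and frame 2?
-0.7

Distance in frame 1: 3.0. Distance in frame 2: 2.3.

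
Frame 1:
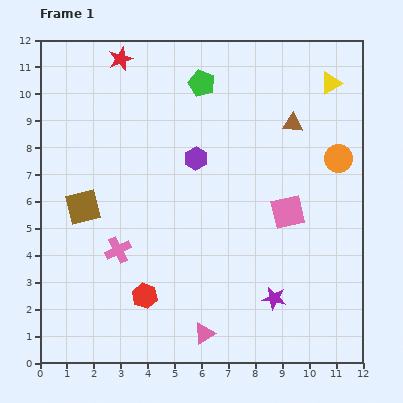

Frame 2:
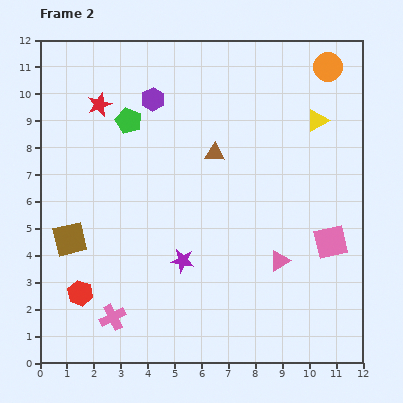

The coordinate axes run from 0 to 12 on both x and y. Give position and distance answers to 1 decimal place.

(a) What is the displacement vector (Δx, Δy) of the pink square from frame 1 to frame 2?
(1.6, -1.1)

The pink square was at (9.2, 5.6) in frame 1 and (10.8, 4.5) in frame 2.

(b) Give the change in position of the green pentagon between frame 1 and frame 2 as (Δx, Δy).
(-2.7, -1.4)

The green pentagon was at (6.0, 10.4) in frame 1 and (3.3, 9.0) in frame 2.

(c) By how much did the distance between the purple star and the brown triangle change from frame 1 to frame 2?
-2.3

Distance in frame 1: 6.5. Distance in frame 2: 4.2.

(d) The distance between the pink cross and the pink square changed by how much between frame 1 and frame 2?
+2.1

Distance in frame 1: 6.5. Distance in frame 2: 8.6.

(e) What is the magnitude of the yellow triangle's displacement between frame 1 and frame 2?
1.5

The yellow triangle moved from (10.8, 10.4) to (10.3, 9.0), a distance of √(0.5² + 1.4²) ≈ 1.5.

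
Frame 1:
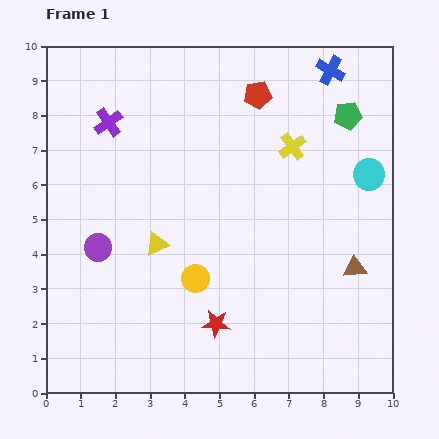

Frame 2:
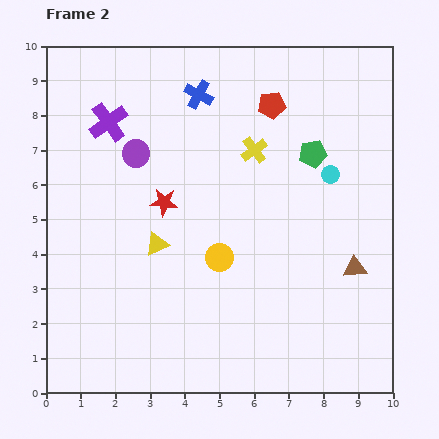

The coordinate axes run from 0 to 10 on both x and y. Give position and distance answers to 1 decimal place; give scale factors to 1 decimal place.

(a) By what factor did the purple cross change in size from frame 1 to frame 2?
1.3×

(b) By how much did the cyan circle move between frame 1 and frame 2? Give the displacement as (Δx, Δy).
(-1.1, 0.0)

The cyan circle was at (9.3, 6.3) in frame 1 and (8.2, 6.3) in frame 2.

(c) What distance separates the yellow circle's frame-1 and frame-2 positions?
0.9

The yellow circle moved from (4.3, 3.3) to (5.0, 3.9), a distance of √(0.7² + 0.6²) ≈ 0.9.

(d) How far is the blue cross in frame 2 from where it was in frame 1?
3.9

The blue cross moved from (8.2, 9.3) to (4.4, 8.6), a distance of √(3.8² + 0.7²) ≈ 3.9.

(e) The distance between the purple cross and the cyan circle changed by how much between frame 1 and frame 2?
-1.0

Distance in frame 1: 7.6. Distance in frame 2: 6.6.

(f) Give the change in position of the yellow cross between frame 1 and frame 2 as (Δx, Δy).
(-1.1, -0.1)

The yellow cross was at (7.1, 7.1) in frame 1 and (6.0, 7.0) in frame 2.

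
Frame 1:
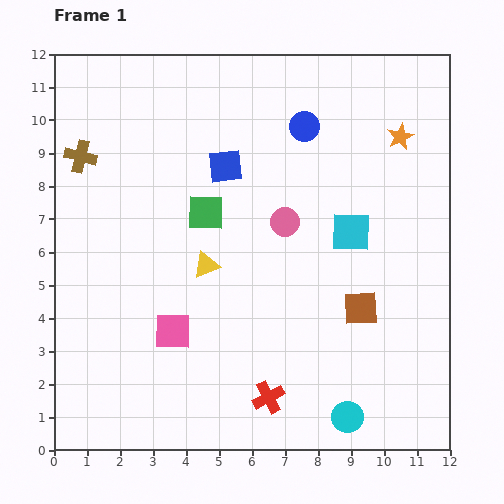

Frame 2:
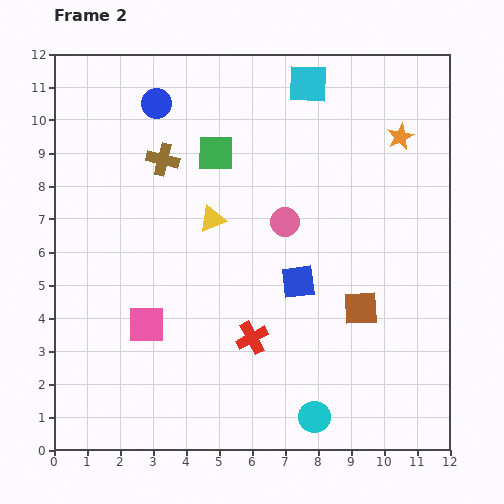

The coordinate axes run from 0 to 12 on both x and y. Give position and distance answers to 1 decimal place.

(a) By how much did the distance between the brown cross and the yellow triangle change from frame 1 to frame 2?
-2.7

Distance in frame 1: 5.0. Distance in frame 2: 2.3.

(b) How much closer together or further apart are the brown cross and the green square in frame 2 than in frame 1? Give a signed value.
-2.6

Distance in frame 1: 4.2. Distance in frame 2: 1.6.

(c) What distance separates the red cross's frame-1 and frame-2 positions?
1.9

The red cross moved from (6.5, 1.6) to (6.0, 3.4), a distance of √(0.5² + 1.8²) ≈ 1.9.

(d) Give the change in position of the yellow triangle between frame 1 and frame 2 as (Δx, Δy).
(0.2, 1.4)

The yellow triangle was at (4.6, 5.6) in frame 1 and (4.8, 7.0) in frame 2.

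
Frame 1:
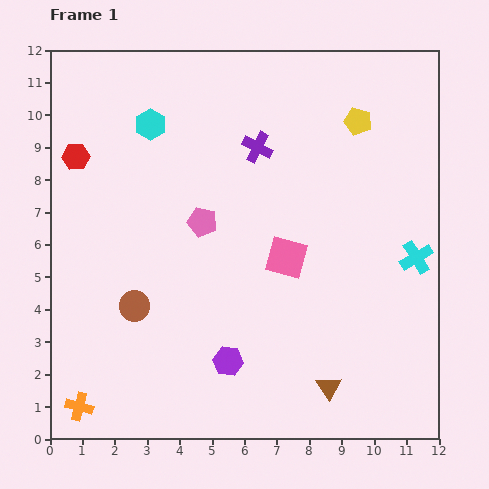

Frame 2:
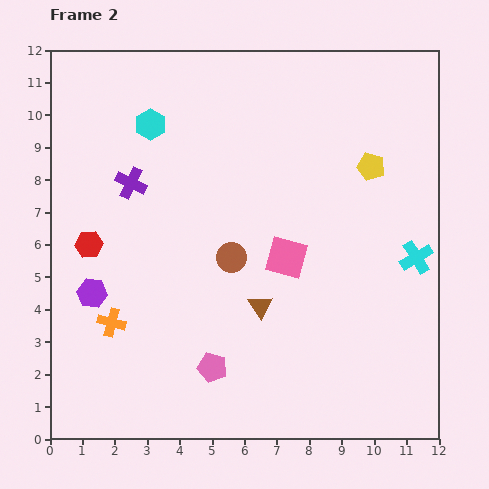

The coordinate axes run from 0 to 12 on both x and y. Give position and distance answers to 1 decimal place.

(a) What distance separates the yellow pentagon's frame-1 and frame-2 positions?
1.5

The yellow pentagon moved from (9.5, 9.8) to (9.9, 8.4), a distance of √(0.4² + 1.4²) ≈ 1.5.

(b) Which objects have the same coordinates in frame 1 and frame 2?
the cyan cross, the pink square, the cyan hexagon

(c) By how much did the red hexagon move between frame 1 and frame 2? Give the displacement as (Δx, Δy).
(0.4, -2.7)

The red hexagon was at (0.8, 8.7) in frame 1 and (1.2, 6.0) in frame 2.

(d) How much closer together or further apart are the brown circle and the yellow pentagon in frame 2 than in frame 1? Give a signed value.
-3.8

Distance in frame 1: 8.9. Distance in frame 2: 5.1.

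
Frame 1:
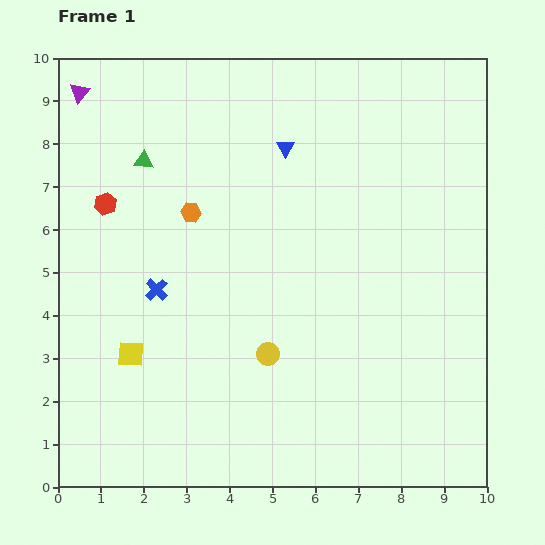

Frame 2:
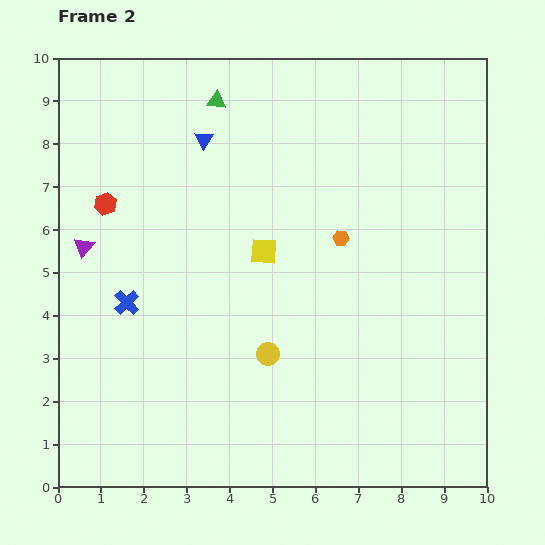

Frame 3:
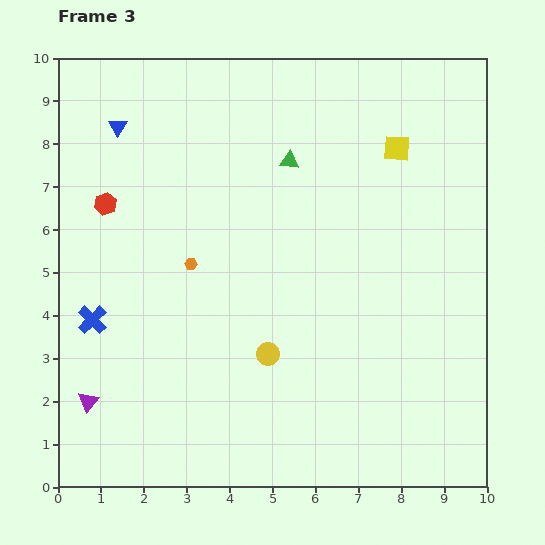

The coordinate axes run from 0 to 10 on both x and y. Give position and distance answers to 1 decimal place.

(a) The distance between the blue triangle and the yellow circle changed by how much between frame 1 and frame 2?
+0.4

Distance in frame 1: 4.8. Distance in frame 2: 5.2.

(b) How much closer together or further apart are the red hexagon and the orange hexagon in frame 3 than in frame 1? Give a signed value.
+0.4

Distance in frame 1: 2.0. Distance in frame 3: 2.4.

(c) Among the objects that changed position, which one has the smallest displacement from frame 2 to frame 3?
the blue cross

(moved 0.9)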